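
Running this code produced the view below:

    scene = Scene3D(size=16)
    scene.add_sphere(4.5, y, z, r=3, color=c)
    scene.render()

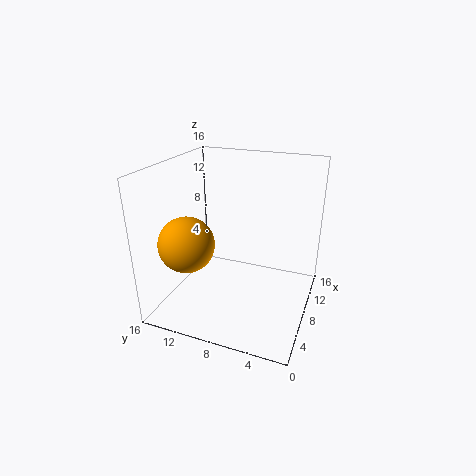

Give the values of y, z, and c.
y = 12.5
z = 8
c = 'orange'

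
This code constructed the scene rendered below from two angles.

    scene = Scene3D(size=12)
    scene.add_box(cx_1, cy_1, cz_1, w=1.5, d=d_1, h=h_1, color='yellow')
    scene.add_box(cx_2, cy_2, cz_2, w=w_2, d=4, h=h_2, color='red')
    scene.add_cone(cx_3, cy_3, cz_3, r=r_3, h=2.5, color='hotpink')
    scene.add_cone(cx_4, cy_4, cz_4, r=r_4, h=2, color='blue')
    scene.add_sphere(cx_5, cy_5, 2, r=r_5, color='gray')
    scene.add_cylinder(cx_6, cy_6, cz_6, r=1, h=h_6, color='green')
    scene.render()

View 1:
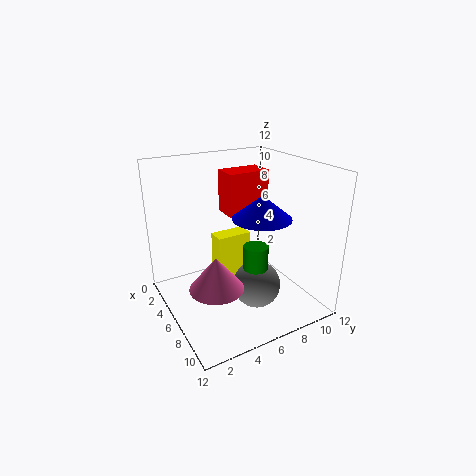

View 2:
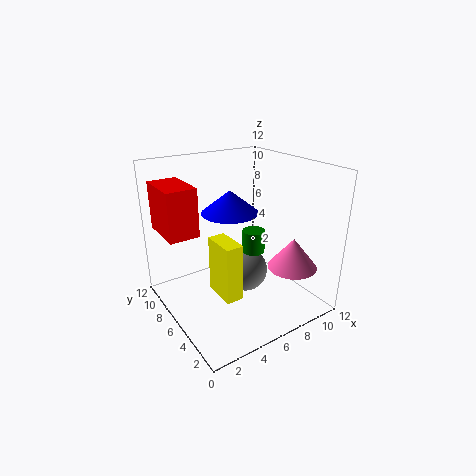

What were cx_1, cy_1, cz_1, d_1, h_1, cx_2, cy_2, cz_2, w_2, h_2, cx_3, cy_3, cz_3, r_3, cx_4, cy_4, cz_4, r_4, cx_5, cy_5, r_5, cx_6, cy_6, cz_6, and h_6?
cx_1 = 4, cy_1 = 4.5, cz_1 = 1, d_1 = 3, h_1 = 5, cx_2 = 0.5, cy_2 = 7, cz_2 = 6.5, w_2 = 2.5, h_2 = 4, cx_3 = 9, cy_3 = 2.5, cz_3 = 4, r_3 = 2, cx_4 = 6.5, cy_4 = 8, cz_4 = 7.5, r_4 = 2.5, cx_5 = 7.5, cy_5 = 7, r_5 = 2, cx_6 = 8, cy_6 = 6.5, cz_6 = 4, h_6 = 2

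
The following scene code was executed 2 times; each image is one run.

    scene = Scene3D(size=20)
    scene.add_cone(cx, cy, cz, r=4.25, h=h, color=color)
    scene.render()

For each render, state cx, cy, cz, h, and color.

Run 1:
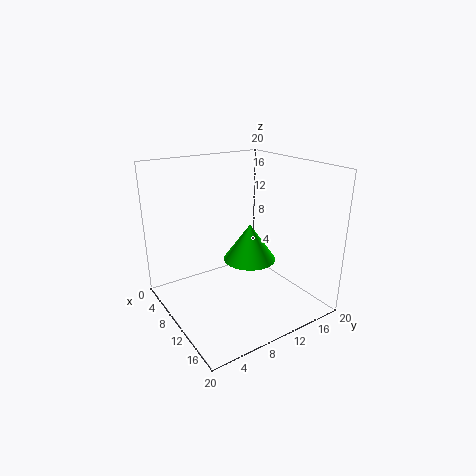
cx = 5.5, cy = 15.25, cz = 3.5, h = 6, color = 'lime'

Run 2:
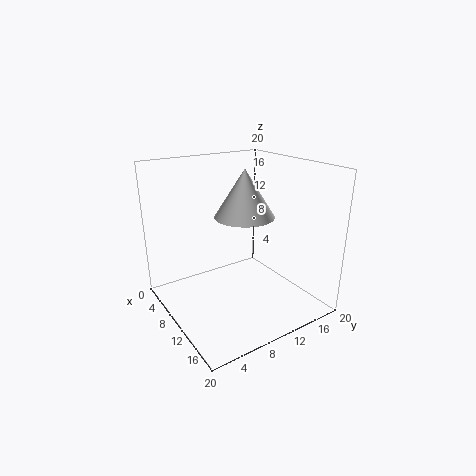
cx = 9, cy = 11.75, cz = 12.5, h = 6.75, color = 'white'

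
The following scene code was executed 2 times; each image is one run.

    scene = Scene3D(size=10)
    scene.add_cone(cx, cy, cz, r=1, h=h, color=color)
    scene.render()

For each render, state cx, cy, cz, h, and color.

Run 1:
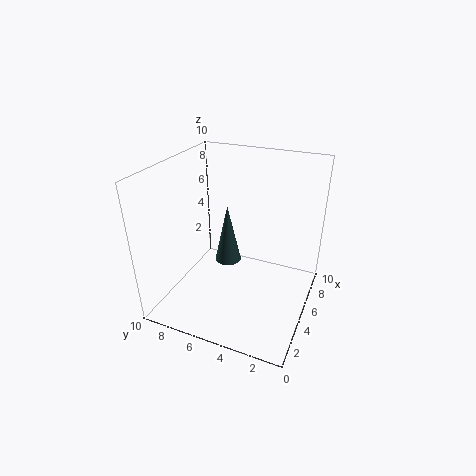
cx = 6.5
cy = 6.5
cz = 2
h = 4.5
color = 'darkslategray'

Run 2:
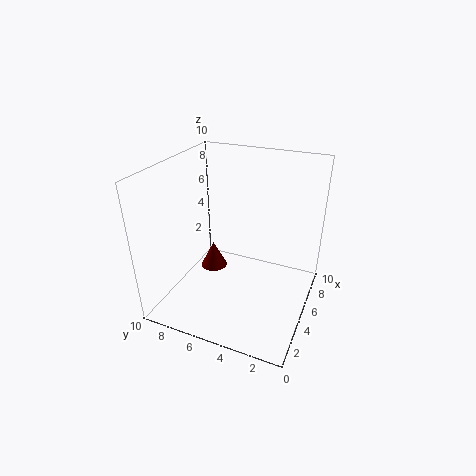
cx = 6
cy = 7.5
cz = 1.5
h = 2
color = 'maroon'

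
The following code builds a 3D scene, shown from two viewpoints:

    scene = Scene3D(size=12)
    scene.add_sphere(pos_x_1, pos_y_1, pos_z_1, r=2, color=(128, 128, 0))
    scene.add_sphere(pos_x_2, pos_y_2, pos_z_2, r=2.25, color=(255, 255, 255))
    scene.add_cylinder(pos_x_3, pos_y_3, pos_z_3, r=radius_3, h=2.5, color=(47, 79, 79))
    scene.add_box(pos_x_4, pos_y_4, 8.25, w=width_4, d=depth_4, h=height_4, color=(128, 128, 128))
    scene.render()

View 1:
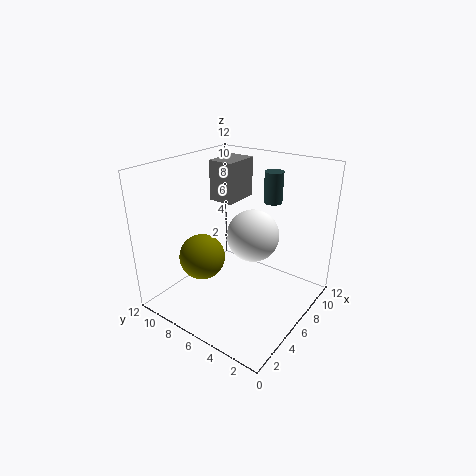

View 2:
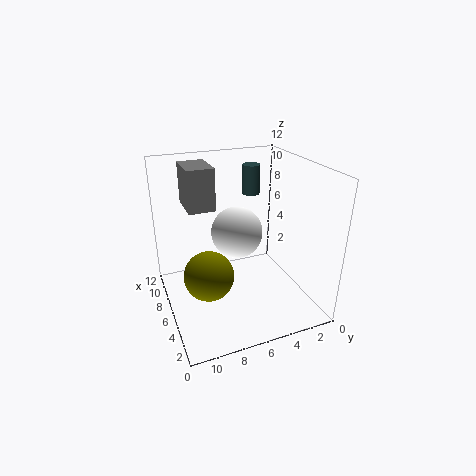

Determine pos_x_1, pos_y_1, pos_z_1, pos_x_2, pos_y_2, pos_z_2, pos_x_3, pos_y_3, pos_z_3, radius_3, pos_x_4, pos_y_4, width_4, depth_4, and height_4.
pos_x_1 = 4.75; pos_y_1 = 9; pos_z_1 = 3.75; pos_x_2 = 7.5; pos_y_2 = 5.5; pos_z_2 = 5.75; pos_x_3 = 8; pos_y_3 = 4; pos_z_3 = 9; radius_3 = 0.75; pos_x_4 = 7; pos_y_4 = 7.5; width_4 = 3.25; depth_4 = 2.25; height_4 = 3.5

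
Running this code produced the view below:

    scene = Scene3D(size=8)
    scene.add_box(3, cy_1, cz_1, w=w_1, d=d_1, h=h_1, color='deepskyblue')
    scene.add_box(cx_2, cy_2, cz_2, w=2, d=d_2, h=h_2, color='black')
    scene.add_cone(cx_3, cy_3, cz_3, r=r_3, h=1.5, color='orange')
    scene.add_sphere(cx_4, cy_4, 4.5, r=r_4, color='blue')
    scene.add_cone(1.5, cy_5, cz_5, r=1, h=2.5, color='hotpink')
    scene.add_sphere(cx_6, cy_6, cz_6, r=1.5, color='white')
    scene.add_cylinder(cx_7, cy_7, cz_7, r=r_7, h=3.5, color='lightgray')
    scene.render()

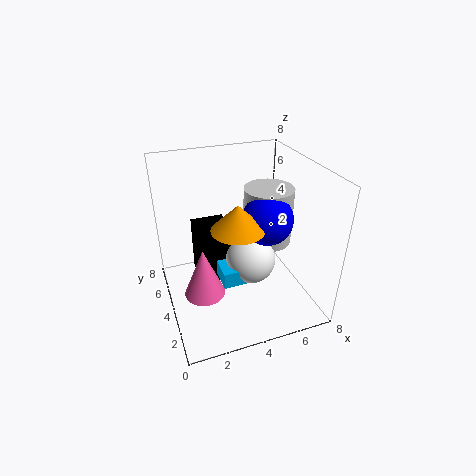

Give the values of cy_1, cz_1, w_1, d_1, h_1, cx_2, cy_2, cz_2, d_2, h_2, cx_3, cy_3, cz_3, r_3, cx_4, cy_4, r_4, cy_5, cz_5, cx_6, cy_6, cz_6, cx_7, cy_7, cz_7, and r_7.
cy_1 = 3.5, cz_1 = 1, w_1 = 1.5, d_1 = 3, h_1 = 1, cx_2 = 2, cy_2 = 5, cz_2 = 0.5, d_2 = 2, h_2 = 3.5, cx_3 = 4, cy_3 = 4, cz_3 = 4.5, r_3 = 1.5, cx_4 = 6, cy_4 = 4.5, r_4 = 1.5, cy_5 = 2, cz_5 = 2.5, cx_6 = 5, cy_6 = 4.5, cz_6 = 2, cx_7 = 6.5, cy_7 = 5.5, cz_7 = 2.5, r_7 = 1.5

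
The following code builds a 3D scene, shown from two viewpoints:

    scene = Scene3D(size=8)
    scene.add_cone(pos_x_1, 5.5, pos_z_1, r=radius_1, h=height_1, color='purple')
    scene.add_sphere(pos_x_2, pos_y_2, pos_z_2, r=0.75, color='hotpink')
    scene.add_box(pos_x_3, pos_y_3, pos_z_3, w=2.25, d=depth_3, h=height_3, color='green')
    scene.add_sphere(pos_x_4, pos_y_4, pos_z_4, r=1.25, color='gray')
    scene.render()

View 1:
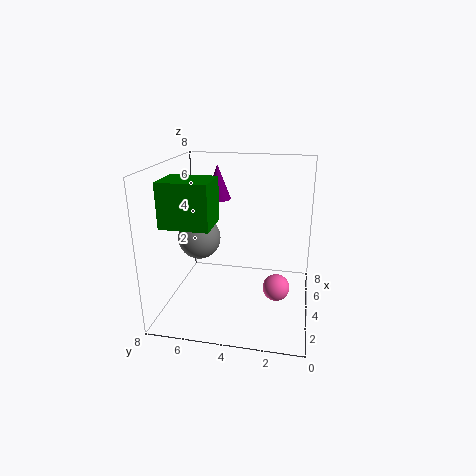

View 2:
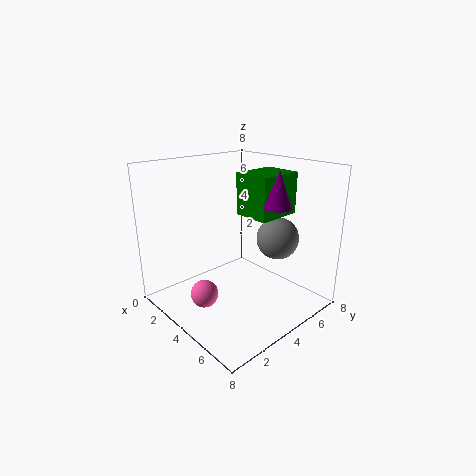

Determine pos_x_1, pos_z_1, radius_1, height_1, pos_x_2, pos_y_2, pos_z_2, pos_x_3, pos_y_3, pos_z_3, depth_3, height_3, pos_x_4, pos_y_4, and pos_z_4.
pos_x_1 = 5.5; pos_z_1 = 5.75; radius_1 = 0.75; height_1 = 2; pos_x_2 = 3.75; pos_y_2 = 1.75; pos_z_2 = 1.25; pos_x_3 = 2.5; pos_y_3 = 5.25; pos_z_3 = 4.75; depth_3 = 2.75; height_3 = 2.5; pos_x_4 = 4.75; pos_y_4 = 6.5; pos_z_4 = 3.5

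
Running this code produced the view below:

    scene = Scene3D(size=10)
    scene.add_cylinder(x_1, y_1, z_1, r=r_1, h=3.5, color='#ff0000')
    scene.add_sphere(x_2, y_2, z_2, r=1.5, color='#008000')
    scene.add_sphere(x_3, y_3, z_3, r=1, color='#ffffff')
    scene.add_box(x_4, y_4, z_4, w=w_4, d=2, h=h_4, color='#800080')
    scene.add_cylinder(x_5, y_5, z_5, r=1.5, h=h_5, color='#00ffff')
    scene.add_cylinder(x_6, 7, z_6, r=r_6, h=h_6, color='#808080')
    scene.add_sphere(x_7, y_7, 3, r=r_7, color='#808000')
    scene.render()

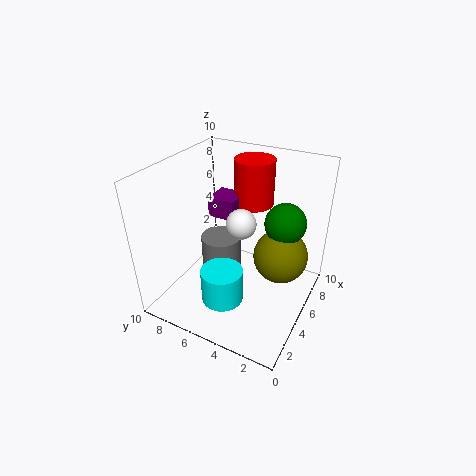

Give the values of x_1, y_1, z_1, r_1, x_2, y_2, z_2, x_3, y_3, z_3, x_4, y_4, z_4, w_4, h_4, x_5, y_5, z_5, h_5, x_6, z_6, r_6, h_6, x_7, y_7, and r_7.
x_1 = 8.5; y_1 = 5.5; z_1 = 6; r_1 = 1.5; x_2 = 7.5; y_2 = 2.5; z_2 = 5.5; x_3 = 4.5; y_3 = 4.5; z_3 = 6.5; x_4 = 6; y_4 = 6; z_4 = 5.5; w_4 = 2; h_4 = 1.5; x_5 = 3.5; y_5 = 5.5; z_5 = 0.5; h_5 = 2.5; x_6 = 6; z_6 = 0.5; r_6 = 1.5; h_6 = 3.5; x_7 = 7; y_7 = 2.5; r_7 = 2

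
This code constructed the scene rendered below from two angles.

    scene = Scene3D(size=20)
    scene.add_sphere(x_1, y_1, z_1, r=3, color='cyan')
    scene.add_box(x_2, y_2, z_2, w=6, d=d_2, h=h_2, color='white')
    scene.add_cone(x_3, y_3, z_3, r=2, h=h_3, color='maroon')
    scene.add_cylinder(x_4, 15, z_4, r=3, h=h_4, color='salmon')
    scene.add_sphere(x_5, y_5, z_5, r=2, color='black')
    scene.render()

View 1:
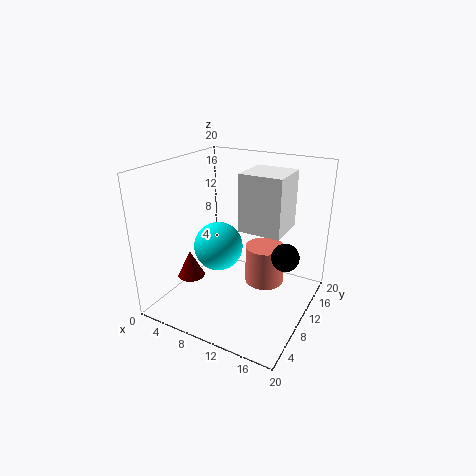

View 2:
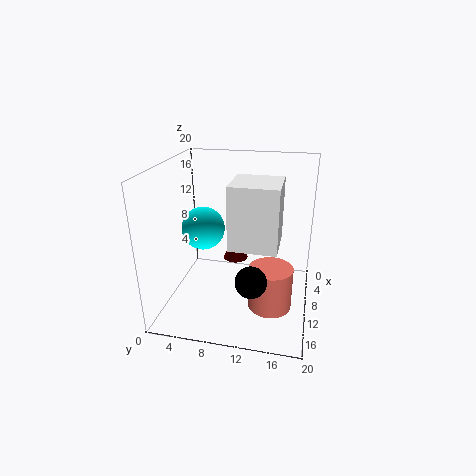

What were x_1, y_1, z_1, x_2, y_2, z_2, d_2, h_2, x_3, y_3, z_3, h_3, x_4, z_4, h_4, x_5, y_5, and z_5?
x_1 = 10, y_1 = 5, z_1 = 11, x_2 = 10, y_2 = 10, z_2 = 11, d_2 = 6, h_2 = 8, x_3 = 3, y_3 = 8, z_3 = 3, h_3 = 4, x_4 = 12, z_4 = 1, h_4 = 6, x_5 = 16, y_5 = 13, z_5 = 7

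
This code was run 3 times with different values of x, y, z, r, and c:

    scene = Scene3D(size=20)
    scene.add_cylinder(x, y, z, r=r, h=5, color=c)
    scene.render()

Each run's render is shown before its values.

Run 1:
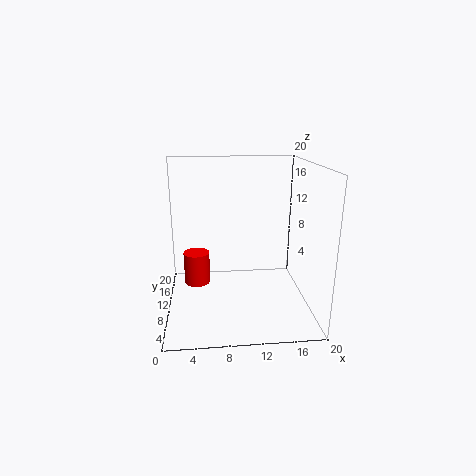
x = 4, y = 15, z = 1, r = 2, c = 'red'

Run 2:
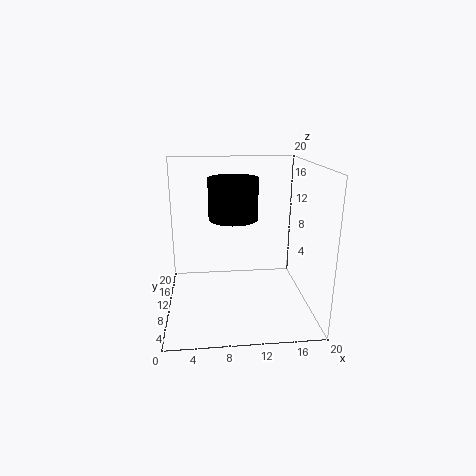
x = 9, y = 6, z = 14, r = 3, c = 'black'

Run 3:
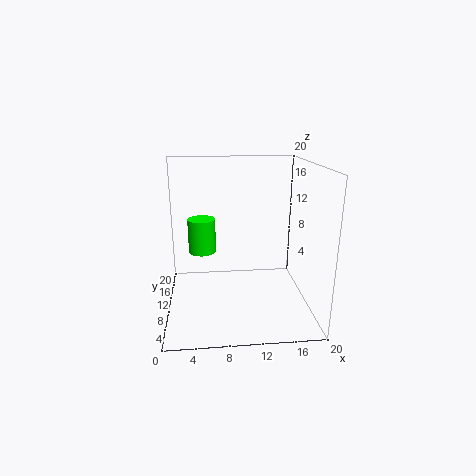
x = 5, y = 13, z = 7, r = 2, c = 'lime'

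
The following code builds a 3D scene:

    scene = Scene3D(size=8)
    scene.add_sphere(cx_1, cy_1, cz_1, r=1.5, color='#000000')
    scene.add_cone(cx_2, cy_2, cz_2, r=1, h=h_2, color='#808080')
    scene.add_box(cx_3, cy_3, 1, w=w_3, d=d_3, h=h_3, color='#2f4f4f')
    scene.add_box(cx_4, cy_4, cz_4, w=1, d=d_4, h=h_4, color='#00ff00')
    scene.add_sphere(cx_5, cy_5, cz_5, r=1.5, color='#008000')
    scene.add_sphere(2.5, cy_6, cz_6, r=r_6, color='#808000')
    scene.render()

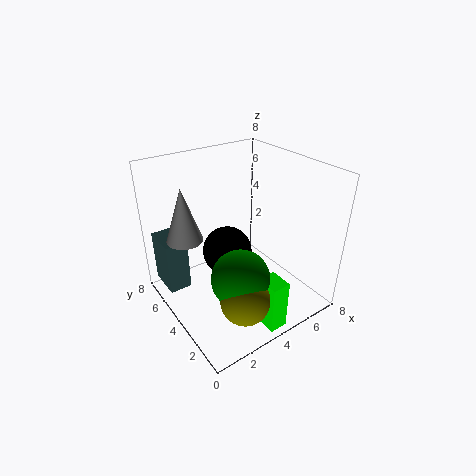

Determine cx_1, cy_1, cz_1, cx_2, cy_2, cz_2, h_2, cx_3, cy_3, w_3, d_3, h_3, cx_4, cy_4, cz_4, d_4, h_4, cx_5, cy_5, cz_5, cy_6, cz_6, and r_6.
cx_1 = 4.25; cy_1 = 5.5; cz_1 = 2.25; cx_2 = 1.5; cy_2 = 5.5; cz_2 = 4; h_2 = 3; cx_3 = 0.25; cy_3 = 5.25; w_3 = 1.25; d_3 = 2; h_3 = 3; cx_4 = 3.5; cy_4 = 0.25; cz_4 = 0.25; d_4 = 1.25; h_4 = 2.75; cx_5 = 2.75; cy_5 = 2; cz_5 = 3; cy_6 = 1.25; cz_6 = 2.25; r_6 = 1.25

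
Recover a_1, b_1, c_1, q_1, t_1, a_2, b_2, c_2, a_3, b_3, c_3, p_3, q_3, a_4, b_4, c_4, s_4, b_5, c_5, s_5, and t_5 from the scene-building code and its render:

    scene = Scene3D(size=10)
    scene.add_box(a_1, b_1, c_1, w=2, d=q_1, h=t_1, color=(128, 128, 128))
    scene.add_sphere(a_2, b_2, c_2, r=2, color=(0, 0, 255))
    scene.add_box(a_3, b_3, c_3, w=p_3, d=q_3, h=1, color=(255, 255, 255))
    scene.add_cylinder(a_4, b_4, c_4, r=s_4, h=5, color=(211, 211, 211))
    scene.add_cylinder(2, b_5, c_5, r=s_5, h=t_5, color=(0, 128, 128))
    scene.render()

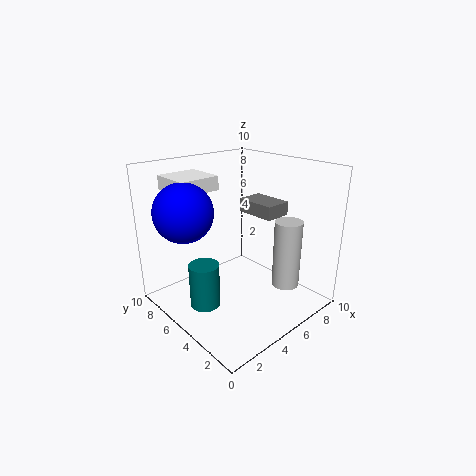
a_1 = 7; b_1 = 4; c_1 = 6; q_1 = 3; t_1 = 1; a_2 = 2; b_2 = 7; c_2 = 7; a_3 = 2; b_3 = 7; c_3 = 8; p_3 = 3; q_3 = 3; a_4 = 8; b_4 = 3; c_4 = 1; s_4 = 1; b_5 = 5; c_5 = 1; s_5 = 1; t_5 = 3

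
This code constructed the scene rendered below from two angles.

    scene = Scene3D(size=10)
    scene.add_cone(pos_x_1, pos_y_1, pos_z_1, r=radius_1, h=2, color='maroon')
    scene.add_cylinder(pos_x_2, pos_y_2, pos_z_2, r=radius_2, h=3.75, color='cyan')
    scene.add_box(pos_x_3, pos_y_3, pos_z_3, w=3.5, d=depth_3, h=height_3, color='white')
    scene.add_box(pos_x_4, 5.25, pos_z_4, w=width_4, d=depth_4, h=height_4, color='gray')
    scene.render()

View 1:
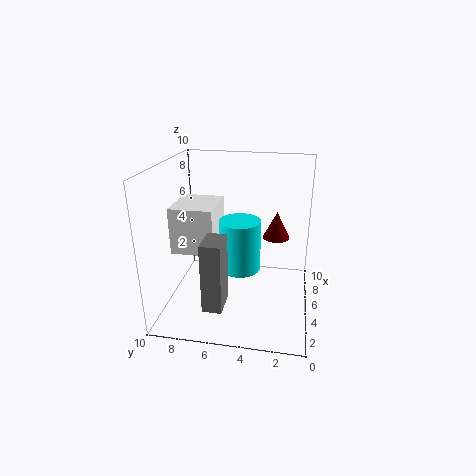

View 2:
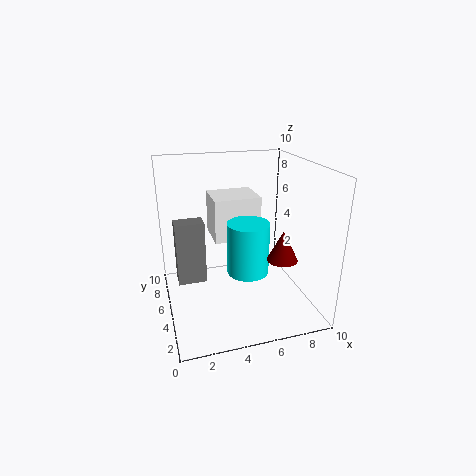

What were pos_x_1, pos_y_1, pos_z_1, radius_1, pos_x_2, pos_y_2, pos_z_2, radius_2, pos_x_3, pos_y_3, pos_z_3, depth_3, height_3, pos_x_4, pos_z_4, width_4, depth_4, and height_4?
pos_x_1 = 7.25
pos_y_1 = 2.5
pos_z_1 = 4.25
radius_1 = 1
pos_x_2 = 5.75
pos_y_2 = 5
pos_z_2 = 2.25
radius_2 = 1.5
pos_x_3 = 3.75
pos_y_3 = 6.5
pos_z_3 = 4
depth_3 = 3
height_3 = 3.25
pos_x_4 = 0.75
pos_z_4 = 1.75
width_4 = 2
depth_4 = 1.25
height_4 = 4.5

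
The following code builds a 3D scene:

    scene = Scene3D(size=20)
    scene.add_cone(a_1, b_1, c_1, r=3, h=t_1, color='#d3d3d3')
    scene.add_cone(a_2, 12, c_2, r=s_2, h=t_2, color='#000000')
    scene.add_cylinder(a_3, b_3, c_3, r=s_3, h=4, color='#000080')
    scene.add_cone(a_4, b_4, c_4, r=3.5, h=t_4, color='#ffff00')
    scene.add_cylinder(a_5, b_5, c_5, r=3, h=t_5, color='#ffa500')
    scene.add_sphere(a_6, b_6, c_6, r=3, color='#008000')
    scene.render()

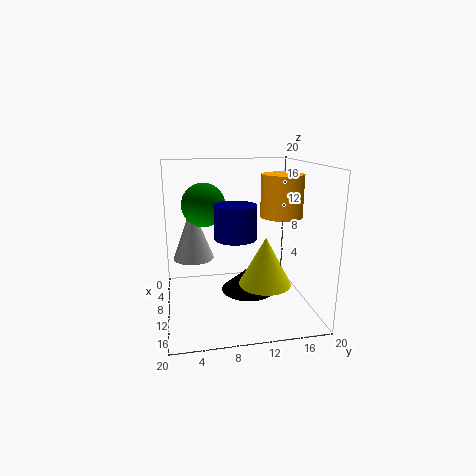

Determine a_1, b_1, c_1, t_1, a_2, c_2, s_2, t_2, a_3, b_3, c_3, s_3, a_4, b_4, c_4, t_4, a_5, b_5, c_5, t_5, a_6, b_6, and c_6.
a_1 = 6; b_1 = 4; c_1 = 6; t_1 = 8; a_2 = 8; c_2 = 1; s_2 = 4; t_2 = 3.5; a_3 = 16; b_3 = 8.5; c_3 = 12; s_3 = 2.5; a_4 = 13.5; b_4 = 13; c_4 = 4.5; t_4 = 6.5; a_5 = 9; b_5 = 16.5; c_5 = 12.5; t_5 = 6; a_6 = 8.5; b_6 = 5.5; c_6 = 14.5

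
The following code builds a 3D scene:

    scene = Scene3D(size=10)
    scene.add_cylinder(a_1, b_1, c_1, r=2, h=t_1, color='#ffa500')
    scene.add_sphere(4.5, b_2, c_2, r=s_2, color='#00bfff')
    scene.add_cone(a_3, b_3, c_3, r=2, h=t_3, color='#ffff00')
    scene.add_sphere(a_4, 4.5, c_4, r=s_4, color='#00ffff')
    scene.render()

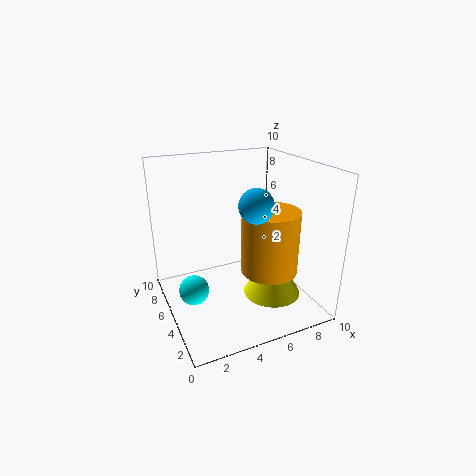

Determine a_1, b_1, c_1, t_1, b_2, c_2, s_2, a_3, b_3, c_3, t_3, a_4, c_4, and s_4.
a_1 = 7, b_1 = 4, c_1 = 2.5, t_1 = 4.5, b_2 = 1.5, c_2 = 8.5, s_2 = 1, a_3 = 7, b_3 = 3.5, c_3 = 1, t_3 = 3.5, a_4 = 1.5, c_4 = 2, s_4 = 1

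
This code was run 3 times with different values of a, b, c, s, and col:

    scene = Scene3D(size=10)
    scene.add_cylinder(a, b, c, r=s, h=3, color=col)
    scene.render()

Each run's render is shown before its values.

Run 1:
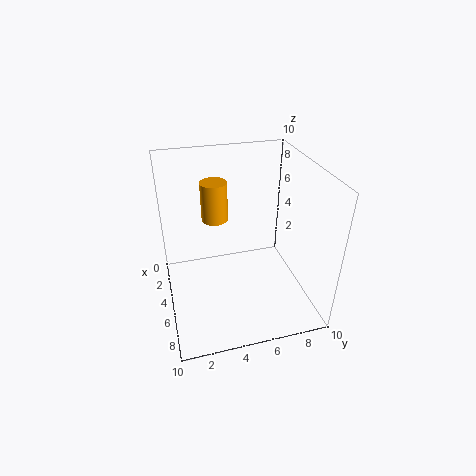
a = 2, b = 4, c = 5, s = 1, col = 'orange'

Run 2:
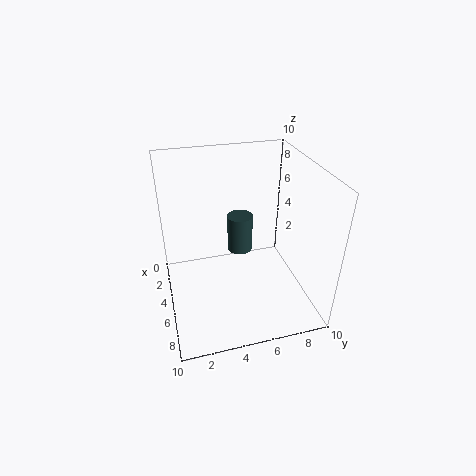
a = 2, b = 6, c = 2, s = 1, col = 'darkslategray'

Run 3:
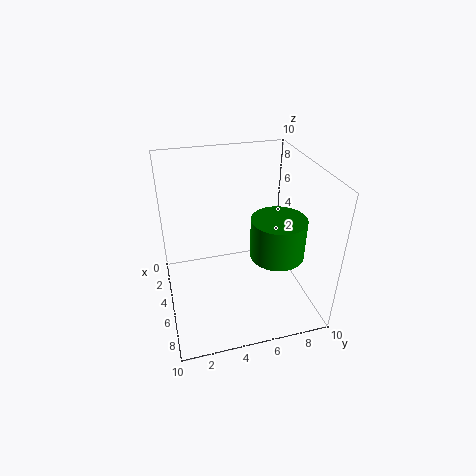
a = 5, b = 8, c = 3, s = 2, col = 'green'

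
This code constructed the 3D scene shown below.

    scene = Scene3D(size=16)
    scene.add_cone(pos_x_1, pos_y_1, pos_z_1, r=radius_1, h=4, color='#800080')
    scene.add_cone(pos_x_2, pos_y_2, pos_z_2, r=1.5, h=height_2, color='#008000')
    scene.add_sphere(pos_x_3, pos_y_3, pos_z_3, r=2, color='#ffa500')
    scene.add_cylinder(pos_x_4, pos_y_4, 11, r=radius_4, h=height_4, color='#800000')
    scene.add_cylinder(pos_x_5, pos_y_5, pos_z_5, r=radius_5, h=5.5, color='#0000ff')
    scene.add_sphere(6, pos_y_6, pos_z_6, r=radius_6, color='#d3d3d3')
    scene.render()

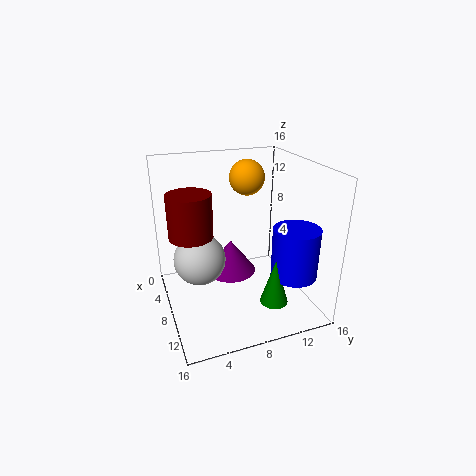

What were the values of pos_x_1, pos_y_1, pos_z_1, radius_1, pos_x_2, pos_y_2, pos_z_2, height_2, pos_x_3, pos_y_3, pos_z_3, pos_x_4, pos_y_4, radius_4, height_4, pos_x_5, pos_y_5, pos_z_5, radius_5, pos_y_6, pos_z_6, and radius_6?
pos_x_1 = 5.5; pos_y_1 = 8; pos_z_1 = 2.5; radius_1 = 3; pos_x_2 = 12.5; pos_y_2 = 10.5; pos_z_2 = 2; height_2 = 5; pos_x_3 = 5.5; pos_y_3 = 10; pos_z_3 = 14; pos_x_4 = 12; pos_y_4 = 2; radius_4 = 2; height_4 = 4; pos_x_5 = 12; pos_y_5 = 13; pos_z_5 = 4.5; radius_5 = 2.5; pos_y_6 = 4; pos_z_6 = 5; radius_6 = 3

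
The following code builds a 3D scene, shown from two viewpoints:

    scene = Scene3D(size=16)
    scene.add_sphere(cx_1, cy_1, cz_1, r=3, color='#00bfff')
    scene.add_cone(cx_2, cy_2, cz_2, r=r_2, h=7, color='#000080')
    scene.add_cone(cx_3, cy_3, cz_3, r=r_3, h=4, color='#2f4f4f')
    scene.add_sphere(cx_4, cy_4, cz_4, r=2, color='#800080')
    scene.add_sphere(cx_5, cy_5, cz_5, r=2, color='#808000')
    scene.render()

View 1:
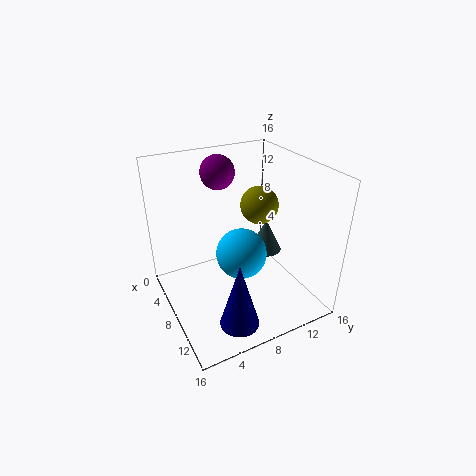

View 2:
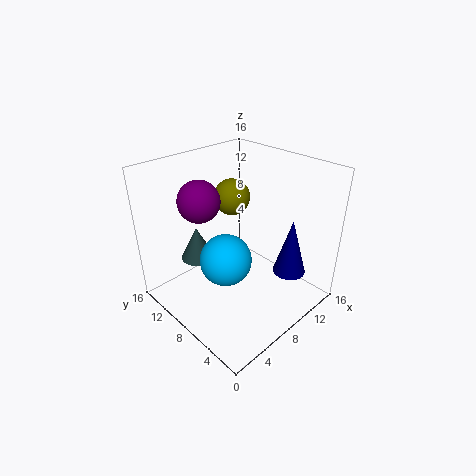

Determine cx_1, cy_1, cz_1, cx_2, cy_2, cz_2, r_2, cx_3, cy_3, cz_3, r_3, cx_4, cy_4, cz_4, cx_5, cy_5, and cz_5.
cx_1 = 7, cy_1 = 9, cz_1 = 5, cx_2 = 14, cy_2 = 5, cz_2 = 2, r_2 = 2, cx_3 = 6, cy_3 = 13, cz_3 = 4, r_3 = 2, cx_4 = 3, cy_4 = 8, cz_4 = 14, cx_5 = 9, cy_5 = 10, cz_5 = 12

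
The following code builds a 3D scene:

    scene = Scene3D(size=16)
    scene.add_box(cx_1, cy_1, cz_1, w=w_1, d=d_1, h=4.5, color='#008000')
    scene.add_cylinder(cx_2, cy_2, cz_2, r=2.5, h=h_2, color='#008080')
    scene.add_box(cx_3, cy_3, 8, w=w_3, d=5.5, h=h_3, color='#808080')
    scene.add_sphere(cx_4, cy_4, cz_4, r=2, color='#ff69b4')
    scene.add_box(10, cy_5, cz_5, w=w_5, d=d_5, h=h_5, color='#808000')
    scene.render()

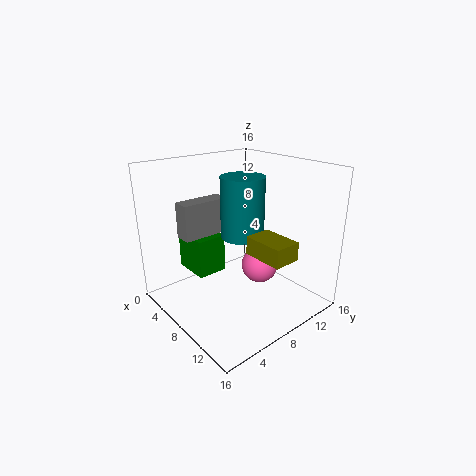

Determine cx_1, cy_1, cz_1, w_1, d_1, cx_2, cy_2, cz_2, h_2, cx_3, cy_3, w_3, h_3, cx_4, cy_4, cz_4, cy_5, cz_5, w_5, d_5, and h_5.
cx_1 = 1
cy_1 = 4.5
cz_1 = 3
w_1 = 4.5
d_1 = 3.5
cx_2 = 7
cy_2 = 9.5
cz_2 = 7.5
h_2 = 7
cx_3 = 3.5
cy_3 = 3
w_3 = 2
h_3 = 4
cx_4 = 10
cy_4 = 9.5
cz_4 = 5
cy_5 = 7.5
cz_5 = 7
w_5 = 4.5
d_5 = 3
h_5 = 2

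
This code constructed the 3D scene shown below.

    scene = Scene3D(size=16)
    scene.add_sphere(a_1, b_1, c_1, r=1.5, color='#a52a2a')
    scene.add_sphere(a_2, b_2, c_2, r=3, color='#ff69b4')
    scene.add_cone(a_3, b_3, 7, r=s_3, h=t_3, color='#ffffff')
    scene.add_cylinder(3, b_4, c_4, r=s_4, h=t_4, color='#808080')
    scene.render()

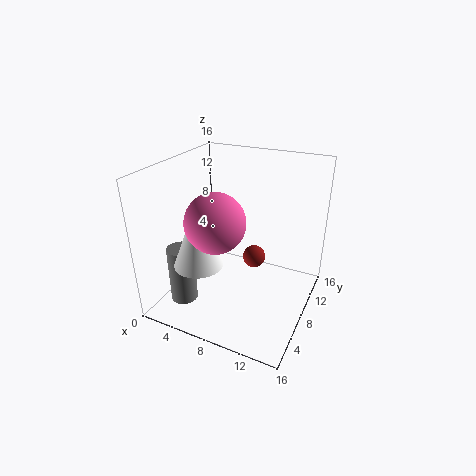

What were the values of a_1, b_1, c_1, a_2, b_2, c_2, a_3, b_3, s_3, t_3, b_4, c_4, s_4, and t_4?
a_1 = 7.5; b_1 = 14; c_1 = 2; a_2 = 7.5; b_2 = 4; c_2 = 11.5; a_3 = 6; b_3 = 3; s_3 = 2.5; t_3 = 6.5; b_4 = 4; c_4 = 1; s_4 = 1.5; t_4 = 6.5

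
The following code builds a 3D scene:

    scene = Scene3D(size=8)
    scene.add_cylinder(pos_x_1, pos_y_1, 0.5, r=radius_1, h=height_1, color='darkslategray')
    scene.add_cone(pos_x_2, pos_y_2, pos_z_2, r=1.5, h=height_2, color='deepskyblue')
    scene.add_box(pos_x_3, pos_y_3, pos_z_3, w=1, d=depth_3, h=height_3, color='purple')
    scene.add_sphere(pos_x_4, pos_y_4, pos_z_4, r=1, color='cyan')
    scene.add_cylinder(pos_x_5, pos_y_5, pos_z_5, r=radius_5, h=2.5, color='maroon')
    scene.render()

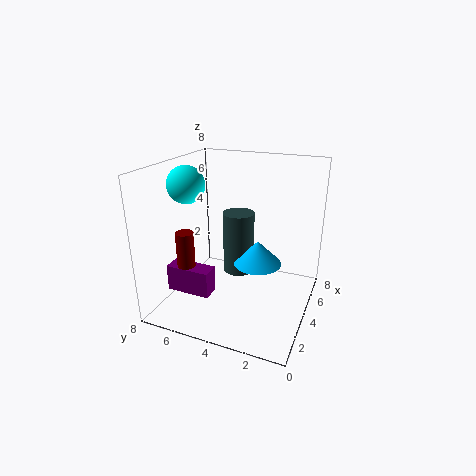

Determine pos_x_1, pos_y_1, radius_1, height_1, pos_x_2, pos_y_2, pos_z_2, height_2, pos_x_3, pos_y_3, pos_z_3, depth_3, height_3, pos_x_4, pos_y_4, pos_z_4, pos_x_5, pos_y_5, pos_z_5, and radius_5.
pos_x_1 = 6.5; pos_y_1 = 5; radius_1 = 1; height_1 = 4; pos_x_2 = 6; pos_y_2 = 3.5; pos_z_2 = 1.5; height_2 = 1.5; pos_x_3 = 2; pos_y_3 = 5; pos_z_3 = 1; depth_3 = 2.5; height_3 = 1.5; pos_x_4 = 3; pos_y_4 = 6.5; pos_z_4 = 7; pos_x_5 = 2.5; pos_y_5 = 6.5; pos_z_5 = 2; radius_5 = 0.5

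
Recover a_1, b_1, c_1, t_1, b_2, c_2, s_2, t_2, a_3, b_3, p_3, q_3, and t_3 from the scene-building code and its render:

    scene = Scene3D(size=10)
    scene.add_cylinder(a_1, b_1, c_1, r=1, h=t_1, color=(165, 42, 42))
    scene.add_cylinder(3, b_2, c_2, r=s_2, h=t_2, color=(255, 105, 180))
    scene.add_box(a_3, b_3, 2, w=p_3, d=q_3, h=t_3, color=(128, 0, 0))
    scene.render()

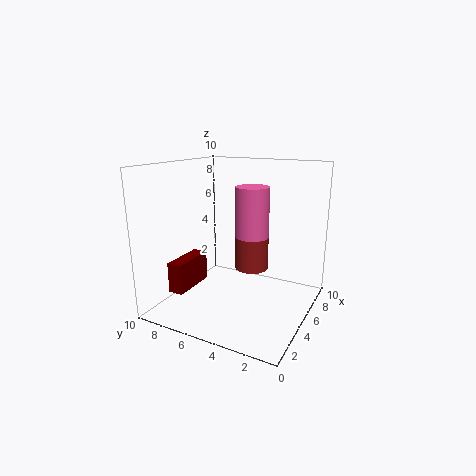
a_1 = 3
b_1 = 3
c_1 = 4
t_1 = 2
b_2 = 3
c_2 = 5
s_2 = 1
t_2 = 4
a_3 = 1
b_3 = 7
p_3 = 3
q_3 = 1
t_3 = 2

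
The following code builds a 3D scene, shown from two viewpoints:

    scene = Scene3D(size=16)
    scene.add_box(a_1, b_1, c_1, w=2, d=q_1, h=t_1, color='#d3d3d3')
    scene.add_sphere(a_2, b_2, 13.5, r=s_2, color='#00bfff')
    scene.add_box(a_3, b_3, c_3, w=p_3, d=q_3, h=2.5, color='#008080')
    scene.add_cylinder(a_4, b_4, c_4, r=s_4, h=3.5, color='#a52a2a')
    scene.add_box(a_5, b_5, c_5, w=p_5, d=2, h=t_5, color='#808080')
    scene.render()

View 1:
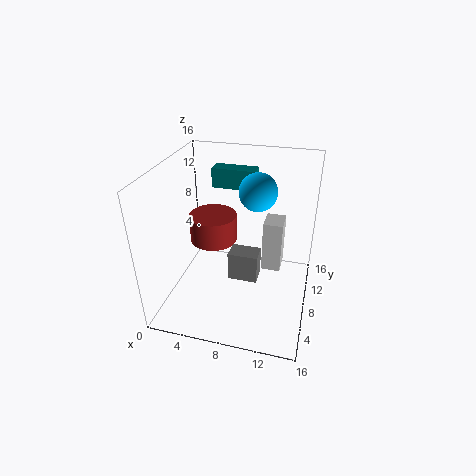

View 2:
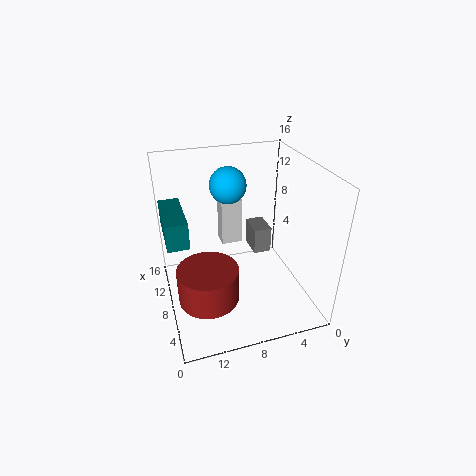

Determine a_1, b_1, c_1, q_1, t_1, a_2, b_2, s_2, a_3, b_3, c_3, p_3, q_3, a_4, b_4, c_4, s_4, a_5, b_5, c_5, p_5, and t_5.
a_1 = 11; b_1 = 6.5; c_1 = 5.5; q_1 = 2.5; t_1 = 5.5; a_2 = 10; b_2 = 8.5; s_2 = 2; a_3 = 3; b_3 = 14; c_3 = 11; p_3 = 5.5; q_3 = 2; a_4 = 3.5; b_4 = 12.5; c_4 = 4.5; s_4 = 3; a_5 = 8; b_5 = 4; c_5 = 5.5; p_5 = 3; t_5 = 3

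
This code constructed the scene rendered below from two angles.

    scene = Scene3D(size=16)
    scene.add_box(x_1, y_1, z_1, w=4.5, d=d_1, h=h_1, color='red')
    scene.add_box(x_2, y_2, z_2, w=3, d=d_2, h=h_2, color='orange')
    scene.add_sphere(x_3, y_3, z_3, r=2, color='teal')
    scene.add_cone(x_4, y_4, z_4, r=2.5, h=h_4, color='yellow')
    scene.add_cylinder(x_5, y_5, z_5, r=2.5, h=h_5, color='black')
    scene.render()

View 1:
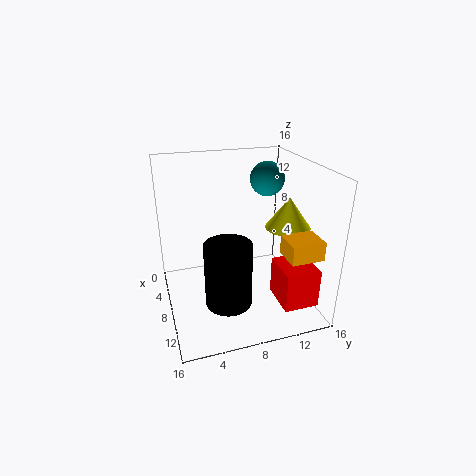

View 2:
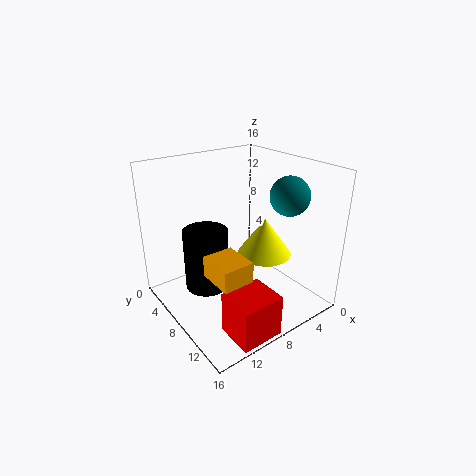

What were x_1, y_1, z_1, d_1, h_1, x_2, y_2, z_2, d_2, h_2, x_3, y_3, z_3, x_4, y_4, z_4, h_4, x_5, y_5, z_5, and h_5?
x_1 = 8.5
y_1 = 12
z_1 = 0.5
d_1 = 4
h_1 = 4.5
x_2 = 11.5
y_2 = 11.5
z_2 = 7.5
d_2 = 3.5
h_2 = 2
x_3 = 5
y_3 = 12.5
z_3 = 13.5
x_4 = 9
y_4 = 13.5
z_4 = 9
h_4 = 3.5
x_5 = 11
y_5 = 6
z_5 = 2
h_5 = 7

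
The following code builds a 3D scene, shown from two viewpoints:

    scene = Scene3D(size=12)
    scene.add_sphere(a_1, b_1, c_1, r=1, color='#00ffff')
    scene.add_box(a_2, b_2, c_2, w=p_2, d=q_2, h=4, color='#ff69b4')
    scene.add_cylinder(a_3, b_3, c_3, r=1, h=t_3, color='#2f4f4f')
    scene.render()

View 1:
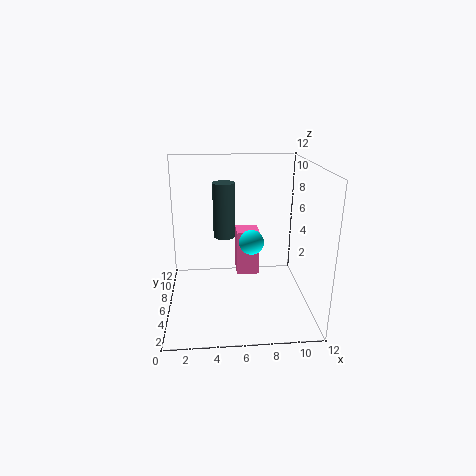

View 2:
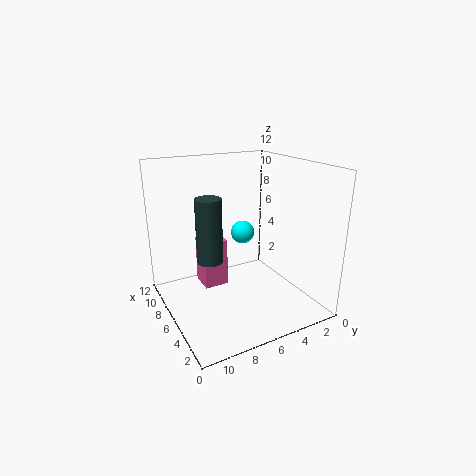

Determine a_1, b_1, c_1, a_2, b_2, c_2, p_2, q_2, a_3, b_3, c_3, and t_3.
a_1 = 7; b_1 = 5; c_1 = 6; a_2 = 6; b_2 = 7; c_2 = 2; p_2 = 2; q_2 = 2; a_3 = 5; b_3 = 9; c_3 = 5; t_3 = 5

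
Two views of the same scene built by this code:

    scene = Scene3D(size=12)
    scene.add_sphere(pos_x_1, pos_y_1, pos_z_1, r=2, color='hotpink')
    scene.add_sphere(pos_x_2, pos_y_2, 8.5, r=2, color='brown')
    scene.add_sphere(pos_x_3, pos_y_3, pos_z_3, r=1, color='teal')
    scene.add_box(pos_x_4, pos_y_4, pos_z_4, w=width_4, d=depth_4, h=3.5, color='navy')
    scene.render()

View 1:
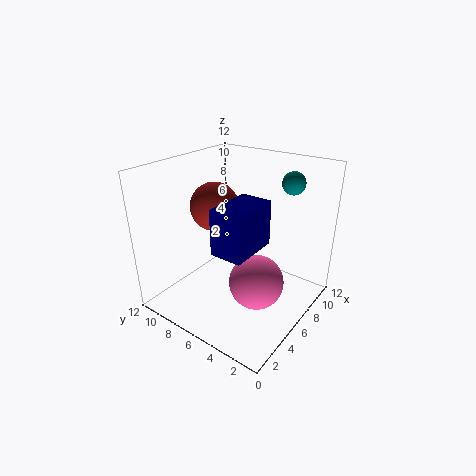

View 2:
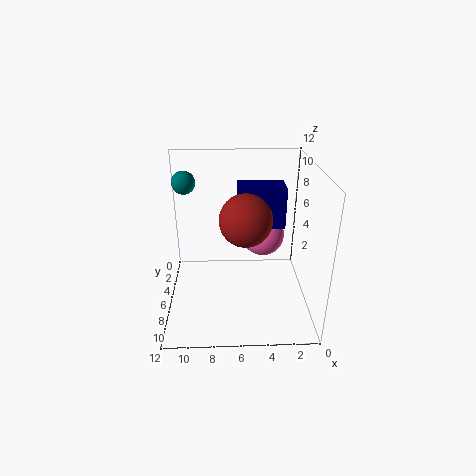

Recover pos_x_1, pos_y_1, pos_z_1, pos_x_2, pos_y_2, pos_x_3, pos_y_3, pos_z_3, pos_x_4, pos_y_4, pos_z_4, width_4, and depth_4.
pos_x_1 = 3.5; pos_y_1 = 2.5; pos_z_1 = 4.5; pos_x_2 = 5.5; pos_y_2 = 8; pos_x_3 = 10.5; pos_y_3 = 3.5; pos_z_3 = 10; pos_x_4 = 2; pos_y_4 = 3; pos_z_4 = 6.5; width_4 = 4; depth_4 = 2.5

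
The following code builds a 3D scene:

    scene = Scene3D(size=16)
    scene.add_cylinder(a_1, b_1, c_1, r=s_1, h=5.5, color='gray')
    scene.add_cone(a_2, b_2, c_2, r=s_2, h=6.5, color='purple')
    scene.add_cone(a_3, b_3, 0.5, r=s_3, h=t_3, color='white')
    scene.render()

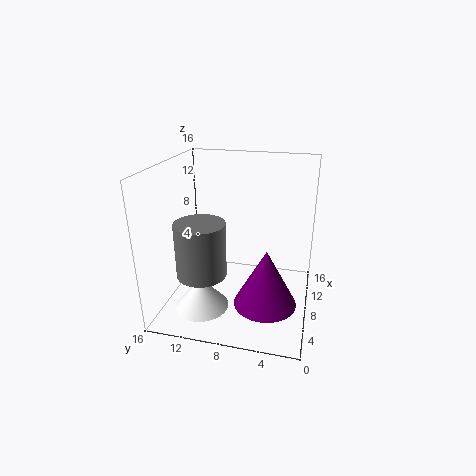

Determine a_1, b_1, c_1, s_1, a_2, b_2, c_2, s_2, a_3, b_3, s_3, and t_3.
a_1 = 3; b_1 = 10.5; c_1 = 6; s_1 = 2.5; a_2 = 6.5; b_2 = 4.5; c_2 = 1; s_2 = 3.5; a_3 = 5; b_3 = 11.5; s_3 = 3; t_3 = 3.5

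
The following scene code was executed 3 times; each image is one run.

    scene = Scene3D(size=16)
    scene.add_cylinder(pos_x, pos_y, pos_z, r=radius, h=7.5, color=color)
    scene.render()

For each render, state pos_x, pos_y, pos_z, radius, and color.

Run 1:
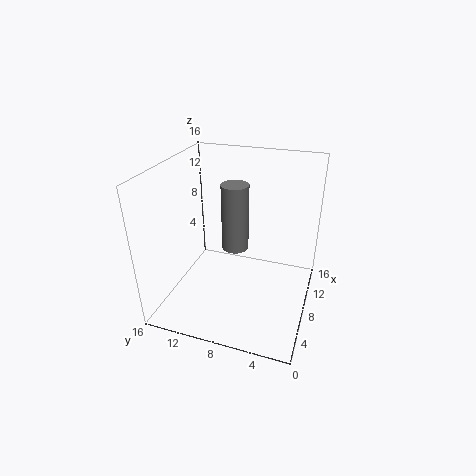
pos_x = 8.5
pos_y = 8.5
pos_z = 6.5
radius = 1.5
color = 'gray'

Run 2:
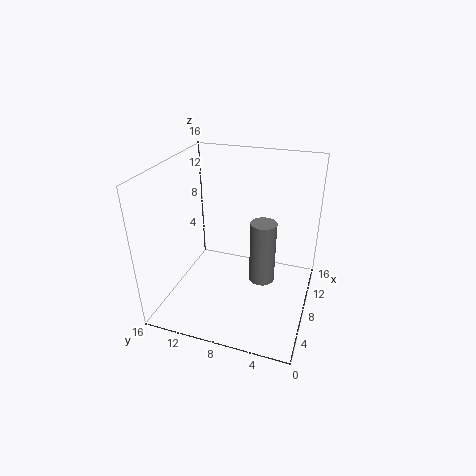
pos_x = 9.5
pos_y = 5.5
pos_z = 2
radius = 1.5
color = 'gray'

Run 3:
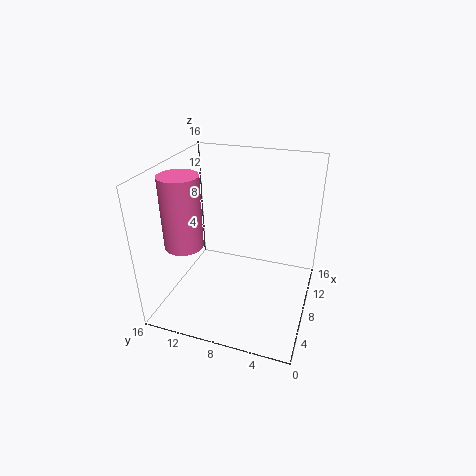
pos_x = 4
pos_y = 12.5
pos_z = 8.5
radius = 2
color = 'hotpink'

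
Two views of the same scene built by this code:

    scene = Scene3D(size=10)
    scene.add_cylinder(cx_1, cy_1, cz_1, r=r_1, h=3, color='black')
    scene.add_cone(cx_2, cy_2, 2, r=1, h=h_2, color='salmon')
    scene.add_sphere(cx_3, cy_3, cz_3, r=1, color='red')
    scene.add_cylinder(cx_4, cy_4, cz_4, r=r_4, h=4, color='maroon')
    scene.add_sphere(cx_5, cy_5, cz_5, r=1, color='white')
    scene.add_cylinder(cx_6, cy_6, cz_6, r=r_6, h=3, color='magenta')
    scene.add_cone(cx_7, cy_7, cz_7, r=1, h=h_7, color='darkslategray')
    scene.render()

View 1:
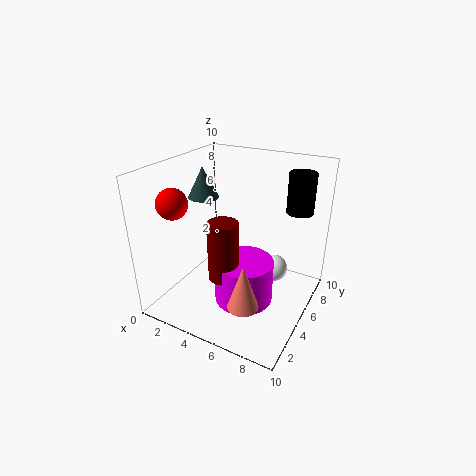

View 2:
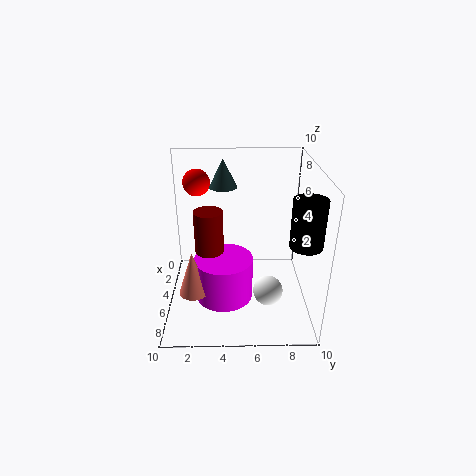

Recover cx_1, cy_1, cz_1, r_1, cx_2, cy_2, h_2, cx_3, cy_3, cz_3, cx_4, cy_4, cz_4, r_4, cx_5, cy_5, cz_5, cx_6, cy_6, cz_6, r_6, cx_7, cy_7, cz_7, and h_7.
cx_1 = 8, cy_1 = 9, cz_1 = 6, r_1 = 1, cx_2 = 7, cy_2 = 2, h_2 = 3, cx_3 = 2, cy_3 = 2, cz_3 = 8, cx_4 = 5, cy_4 = 3, cz_4 = 3, r_4 = 1, cx_5 = 7, cy_5 = 7, cz_5 = 2, cx_6 = 6, cy_6 = 4, cz_6 = 1, r_6 = 2, cx_7 = 3, cy_7 = 4, cz_7 = 8, h_7 = 2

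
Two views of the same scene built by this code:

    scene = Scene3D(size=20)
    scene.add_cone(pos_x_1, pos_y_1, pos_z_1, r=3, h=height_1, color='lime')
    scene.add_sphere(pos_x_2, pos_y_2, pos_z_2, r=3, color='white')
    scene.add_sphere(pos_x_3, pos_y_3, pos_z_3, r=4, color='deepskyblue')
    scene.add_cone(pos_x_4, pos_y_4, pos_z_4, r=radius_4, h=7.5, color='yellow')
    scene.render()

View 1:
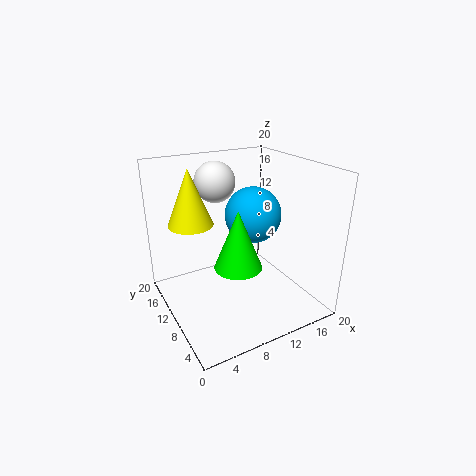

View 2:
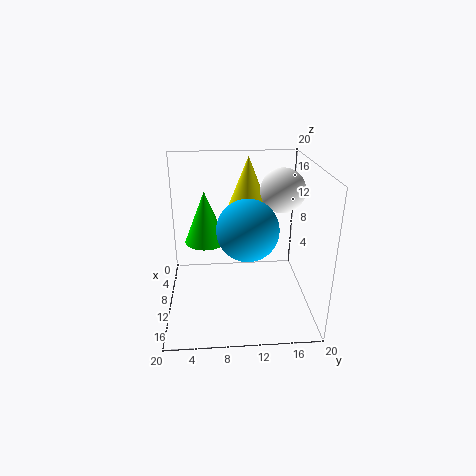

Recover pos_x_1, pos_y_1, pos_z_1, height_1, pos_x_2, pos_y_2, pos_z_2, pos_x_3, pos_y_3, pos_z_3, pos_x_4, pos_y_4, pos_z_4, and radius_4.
pos_x_1 = 7.5
pos_y_1 = 5.5
pos_z_1 = 8.5
height_1 = 7.5
pos_x_2 = 9.5
pos_y_2 = 16
pos_z_2 = 16.5
pos_x_3 = 13
pos_y_3 = 11
pos_z_3 = 12.5
pos_x_4 = 4
pos_y_4 = 12
pos_z_4 = 12.5
radius_4 = 3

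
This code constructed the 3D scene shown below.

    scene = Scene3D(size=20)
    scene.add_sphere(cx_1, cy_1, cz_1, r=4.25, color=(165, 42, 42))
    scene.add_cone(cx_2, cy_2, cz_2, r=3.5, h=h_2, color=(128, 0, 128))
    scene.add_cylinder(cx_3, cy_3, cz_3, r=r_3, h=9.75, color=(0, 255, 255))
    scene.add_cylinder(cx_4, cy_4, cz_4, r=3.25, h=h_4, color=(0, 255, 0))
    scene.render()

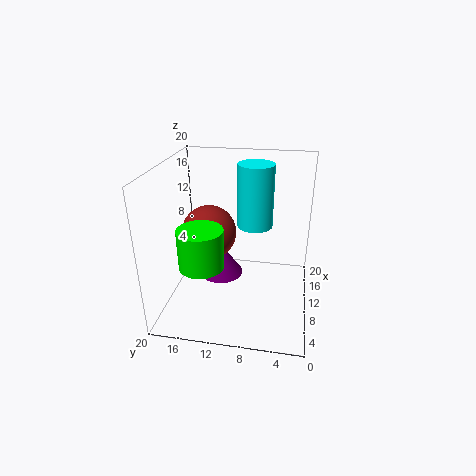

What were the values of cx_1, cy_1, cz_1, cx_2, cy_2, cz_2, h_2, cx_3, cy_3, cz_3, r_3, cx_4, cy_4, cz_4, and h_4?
cx_1 = 14.75
cy_1 = 15.5
cz_1 = 8
cx_2 = 15
cy_2 = 13.75
cz_2 = 0.75
h_2 = 5
cx_3 = 16.5
cy_3 = 8.5
cz_3 = 9
r_3 = 2.75
cx_4 = 8.5
cy_4 = 15
cz_4 = 5.75
h_4 = 5.75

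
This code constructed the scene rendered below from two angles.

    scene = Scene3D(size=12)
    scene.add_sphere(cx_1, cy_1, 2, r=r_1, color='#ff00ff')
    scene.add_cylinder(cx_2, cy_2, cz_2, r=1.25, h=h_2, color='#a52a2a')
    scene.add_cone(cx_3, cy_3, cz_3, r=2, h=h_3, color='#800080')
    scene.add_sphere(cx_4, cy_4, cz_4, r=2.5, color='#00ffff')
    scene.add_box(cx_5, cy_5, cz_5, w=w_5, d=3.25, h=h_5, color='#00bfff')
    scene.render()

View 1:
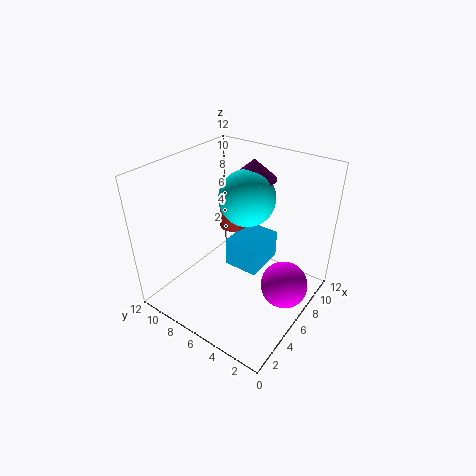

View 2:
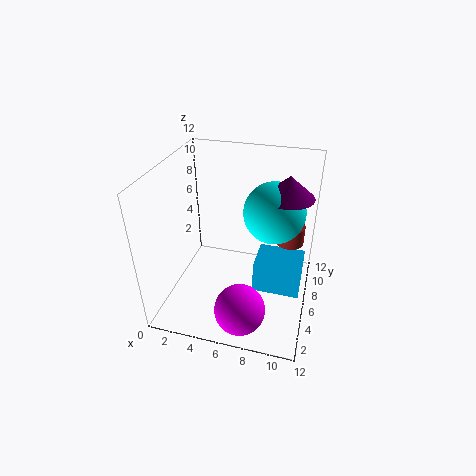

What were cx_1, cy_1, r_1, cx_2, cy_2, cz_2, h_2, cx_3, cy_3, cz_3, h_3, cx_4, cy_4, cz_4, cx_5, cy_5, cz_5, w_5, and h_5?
cx_1 = 7.25
cy_1 = 2
r_1 = 2
cx_2 = 10
cy_2 = 9.5
cz_2 = 4
h_2 = 1.75
cx_3 = 9.75
cy_3 = 7
cz_3 = 9.75
h_3 = 1.75
cx_4 = 8.75
cy_4 = 7
cz_4 = 8.25
cx_5 = 7.5
cy_5 = 5.25
cz_5 = 1.25
w_5 = 4
h_5 = 2.75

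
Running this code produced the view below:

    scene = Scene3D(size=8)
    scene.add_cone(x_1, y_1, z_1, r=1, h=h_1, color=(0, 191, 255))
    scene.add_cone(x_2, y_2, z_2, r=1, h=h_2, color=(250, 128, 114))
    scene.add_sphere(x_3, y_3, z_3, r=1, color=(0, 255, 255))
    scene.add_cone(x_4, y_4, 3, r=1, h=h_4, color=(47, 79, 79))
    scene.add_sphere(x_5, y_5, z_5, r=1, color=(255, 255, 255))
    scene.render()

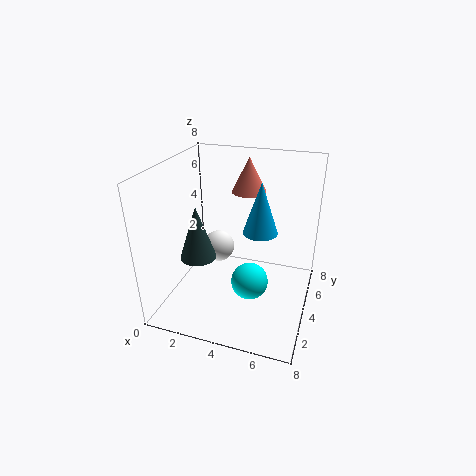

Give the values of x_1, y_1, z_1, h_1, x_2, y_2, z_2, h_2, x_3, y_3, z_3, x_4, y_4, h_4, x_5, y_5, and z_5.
x_1 = 5
y_1 = 5
z_1 = 4
h_1 = 3
x_2 = 4
y_2 = 6
z_2 = 6
h_2 = 2
x_3 = 5
y_3 = 3
z_3 = 2
x_4 = 2
y_4 = 3
h_4 = 3
x_5 = 2
y_5 = 6
z_5 = 2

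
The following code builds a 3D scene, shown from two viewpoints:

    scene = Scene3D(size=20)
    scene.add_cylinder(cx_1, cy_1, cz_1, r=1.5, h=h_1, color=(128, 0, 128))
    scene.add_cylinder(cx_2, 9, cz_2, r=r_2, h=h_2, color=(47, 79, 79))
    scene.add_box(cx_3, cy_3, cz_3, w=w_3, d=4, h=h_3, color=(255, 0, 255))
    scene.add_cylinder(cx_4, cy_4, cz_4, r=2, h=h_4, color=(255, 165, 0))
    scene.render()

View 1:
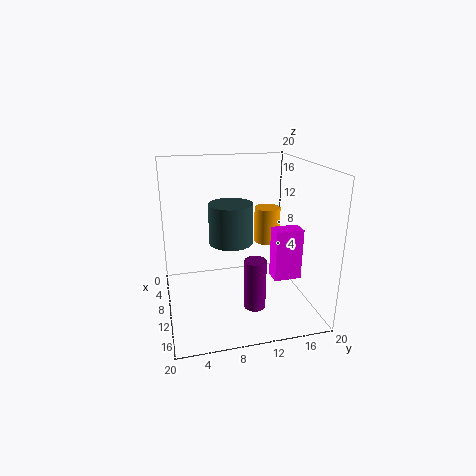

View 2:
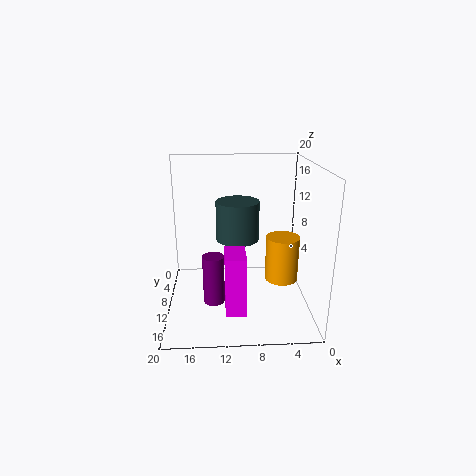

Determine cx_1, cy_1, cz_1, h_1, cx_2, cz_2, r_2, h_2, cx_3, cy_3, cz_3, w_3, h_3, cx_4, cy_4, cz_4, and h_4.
cx_1 = 13.5; cy_1 = 11.5; cz_1 = 1; h_1 = 7; cx_2 = 10; cz_2 = 9.5; r_2 = 3; h_2 = 5.5; cx_3 = 9.5; cy_3 = 15; cz_3 = 3.5; w_3 = 2.5; h_3 = 7.5; cx_4 = 5; cy_4 = 16; cz_4 = 7; h_4 = 5.5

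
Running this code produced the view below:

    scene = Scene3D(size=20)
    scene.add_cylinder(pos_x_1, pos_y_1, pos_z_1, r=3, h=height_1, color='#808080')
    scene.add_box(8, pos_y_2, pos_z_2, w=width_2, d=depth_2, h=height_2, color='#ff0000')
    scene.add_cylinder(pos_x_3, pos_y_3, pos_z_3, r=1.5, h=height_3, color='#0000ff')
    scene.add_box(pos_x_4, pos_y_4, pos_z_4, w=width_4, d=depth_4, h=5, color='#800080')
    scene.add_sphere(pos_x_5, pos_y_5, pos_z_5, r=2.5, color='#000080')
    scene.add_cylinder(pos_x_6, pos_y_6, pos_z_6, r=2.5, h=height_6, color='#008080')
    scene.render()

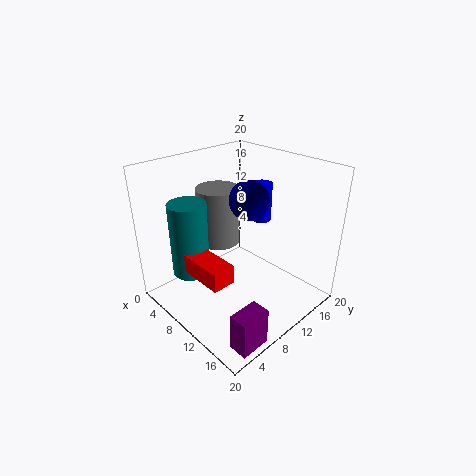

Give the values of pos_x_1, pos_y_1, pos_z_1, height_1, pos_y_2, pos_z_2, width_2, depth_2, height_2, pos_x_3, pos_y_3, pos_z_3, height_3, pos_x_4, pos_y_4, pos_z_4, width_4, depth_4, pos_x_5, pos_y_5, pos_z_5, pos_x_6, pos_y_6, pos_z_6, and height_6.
pos_x_1 = 6.5, pos_y_1 = 9.5, pos_z_1 = 8.5, height_1 = 8, pos_y_2 = 2, pos_z_2 = 7.5, width_2 = 6.5, depth_2 = 3, height_2 = 2.5, pos_x_3 = 7.5, pos_y_3 = 17.5, pos_z_3 = 9.5, height_3 = 6, pos_x_4 = 17, pos_y_4 = 2, pos_z_4 = 0.5, width_4 = 2.5, depth_4 = 4, pos_x_5 = 12.5, pos_y_5 = 9.5, pos_z_5 = 16.5, pos_x_6 = 7, pos_y_6 = 4, pos_z_6 = 6, height_6 = 10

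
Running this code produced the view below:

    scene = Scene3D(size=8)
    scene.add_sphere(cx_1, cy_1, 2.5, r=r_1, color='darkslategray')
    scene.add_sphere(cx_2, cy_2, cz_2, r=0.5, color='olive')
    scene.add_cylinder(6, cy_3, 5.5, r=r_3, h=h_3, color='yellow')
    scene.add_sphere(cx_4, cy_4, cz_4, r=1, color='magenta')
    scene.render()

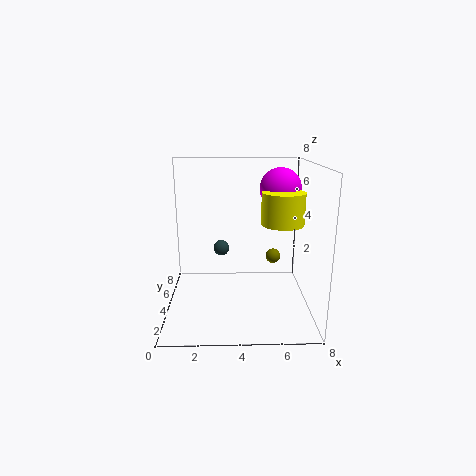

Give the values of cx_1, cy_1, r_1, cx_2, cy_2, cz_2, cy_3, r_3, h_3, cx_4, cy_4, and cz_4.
cx_1 = 3; cy_1 = 6.5; r_1 = 0.5; cx_2 = 6.5; cy_2 = 7.5; cz_2 = 1.5; cy_3 = 1.5; r_3 = 1; h_3 = 1.5; cx_4 = 6; cy_4 = 2.5; cz_4 = 7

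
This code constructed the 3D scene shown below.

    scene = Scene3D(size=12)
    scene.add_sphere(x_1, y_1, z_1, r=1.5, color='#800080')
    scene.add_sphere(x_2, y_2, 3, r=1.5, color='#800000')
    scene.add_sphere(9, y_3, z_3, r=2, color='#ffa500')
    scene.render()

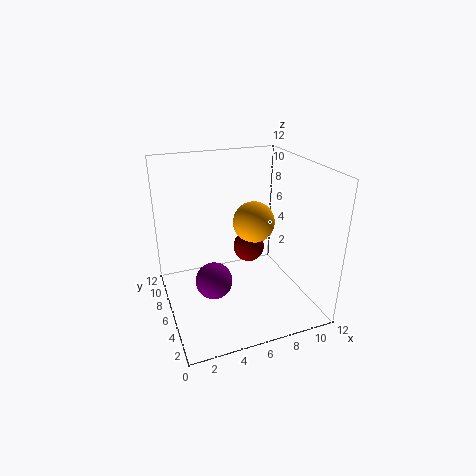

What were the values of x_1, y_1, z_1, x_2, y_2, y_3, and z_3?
x_1 = 3.5, y_1 = 5, z_1 = 3, x_2 = 8.5, y_2 = 9.5, y_3 = 9.5, z_3 = 5.5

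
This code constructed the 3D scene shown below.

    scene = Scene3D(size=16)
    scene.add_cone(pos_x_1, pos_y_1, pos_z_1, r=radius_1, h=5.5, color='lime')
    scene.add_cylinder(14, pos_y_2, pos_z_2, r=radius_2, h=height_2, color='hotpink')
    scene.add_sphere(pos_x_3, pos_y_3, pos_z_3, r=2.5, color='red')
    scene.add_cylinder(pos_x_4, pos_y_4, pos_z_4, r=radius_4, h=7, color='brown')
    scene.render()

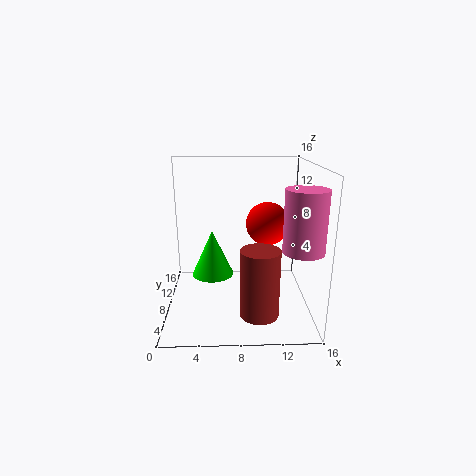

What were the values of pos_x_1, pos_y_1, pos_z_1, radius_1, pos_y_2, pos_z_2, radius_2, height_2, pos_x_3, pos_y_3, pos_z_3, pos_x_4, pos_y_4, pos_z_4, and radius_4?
pos_x_1 = 5, pos_y_1 = 10.5, pos_z_1 = 2.5, radius_1 = 2.5, pos_y_2 = 2.5, pos_z_2 = 8.5, radius_2 = 2, height_2 = 6, pos_x_3 = 11.5, pos_y_3 = 10, pos_z_3 = 9, pos_x_4 = 10, pos_y_4 = 3, pos_z_4 = 1.5, radius_4 = 2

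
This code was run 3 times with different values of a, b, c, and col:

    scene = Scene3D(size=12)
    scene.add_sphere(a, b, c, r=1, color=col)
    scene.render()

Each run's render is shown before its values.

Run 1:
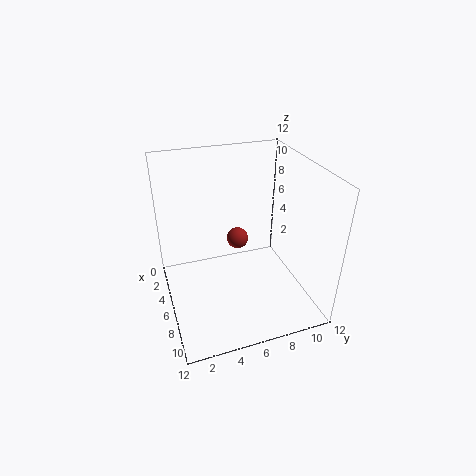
a = 3, b = 7, c = 4, col = 'brown'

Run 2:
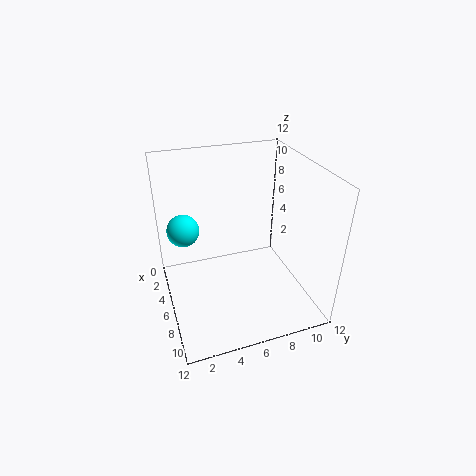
a = 10, b = 1, c = 10, col = 'cyan'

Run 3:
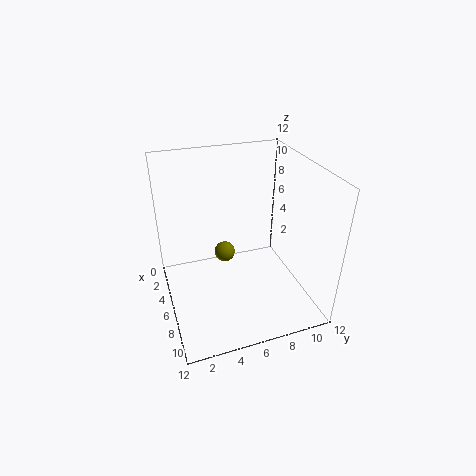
a = 2, b = 6, c = 2, col = 'olive'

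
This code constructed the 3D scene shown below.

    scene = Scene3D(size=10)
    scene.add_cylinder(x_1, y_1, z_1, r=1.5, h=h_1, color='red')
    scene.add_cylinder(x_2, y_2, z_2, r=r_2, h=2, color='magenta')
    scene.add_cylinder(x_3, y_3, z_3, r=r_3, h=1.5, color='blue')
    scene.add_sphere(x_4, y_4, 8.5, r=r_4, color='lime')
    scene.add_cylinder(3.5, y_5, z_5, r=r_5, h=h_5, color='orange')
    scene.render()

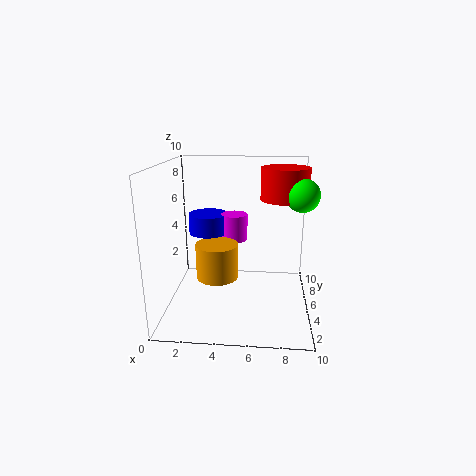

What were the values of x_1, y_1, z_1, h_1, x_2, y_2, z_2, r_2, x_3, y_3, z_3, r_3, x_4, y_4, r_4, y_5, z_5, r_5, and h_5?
x_1 = 8
y_1 = 4
z_1 = 8
h_1 = 2
x_2 = 4.5
y_2 = 7.5
z_2 = 4
r_2 = 1
x_3 = 2.5
y_3 = 7.5
z_3 = 4.5
r_3 = 1.5
x_4 = 9
y_4 = 3
r_4 = 1
y_5 = 5
z_5 = 2
r_5 = 1.5
h_5 = 2.5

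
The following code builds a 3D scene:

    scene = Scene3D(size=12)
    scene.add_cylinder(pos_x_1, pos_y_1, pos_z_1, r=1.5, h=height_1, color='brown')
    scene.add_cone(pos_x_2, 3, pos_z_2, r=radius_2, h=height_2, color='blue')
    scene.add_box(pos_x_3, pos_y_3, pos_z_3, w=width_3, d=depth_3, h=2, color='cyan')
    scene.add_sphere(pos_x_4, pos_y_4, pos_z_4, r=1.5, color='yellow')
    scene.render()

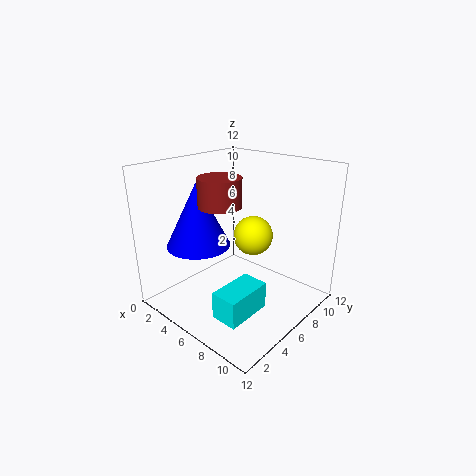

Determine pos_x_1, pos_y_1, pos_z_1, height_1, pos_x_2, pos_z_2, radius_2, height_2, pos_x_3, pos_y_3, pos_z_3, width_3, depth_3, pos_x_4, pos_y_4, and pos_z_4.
pos_x_1 = 7.5, pos_y_1 = 2.5, pos_z_1 = 10, height_1 = 2, pos_x_2 = 4.5, pos_z_2 = 6, radius_2 = 2.5, height_2 = 5, pos_x_3 = 8.5, pos_y_3 = 0.5, pos_z_3 = 2.5, width_3 = 2, depth_3 = 3.5, pos_x_4 = 8, pos_y_4 = 5.5, pos_z_4 = 7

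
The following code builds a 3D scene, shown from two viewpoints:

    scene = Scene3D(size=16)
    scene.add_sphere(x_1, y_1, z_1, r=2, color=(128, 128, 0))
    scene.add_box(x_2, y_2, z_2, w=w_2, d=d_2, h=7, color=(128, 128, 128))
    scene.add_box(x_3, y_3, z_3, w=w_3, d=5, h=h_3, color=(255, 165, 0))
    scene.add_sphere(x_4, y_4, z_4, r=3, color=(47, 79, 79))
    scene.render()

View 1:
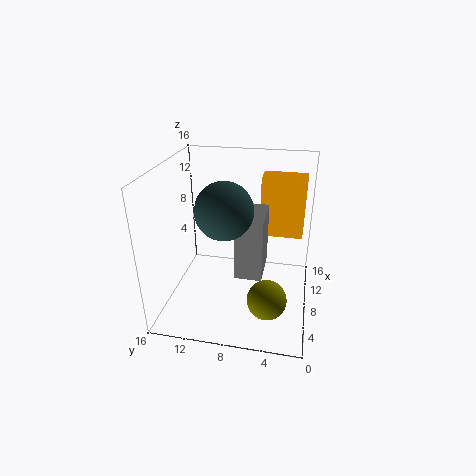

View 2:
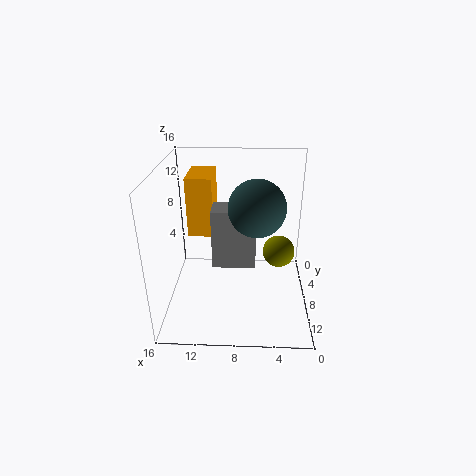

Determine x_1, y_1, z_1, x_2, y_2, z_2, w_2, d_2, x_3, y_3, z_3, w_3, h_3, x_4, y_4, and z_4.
x_1 = 3, y_1 = 4, z_1 = 4, x_2 = 6, y_2 = 5, z_2 = 4, w_2 = 5, d_2 = 3, x_3 = 11, y_3 = 1, z_3 = 7, w_3 = 3, h_3 = 7, x_4 = 6, y_4 = 9, z_4 = 12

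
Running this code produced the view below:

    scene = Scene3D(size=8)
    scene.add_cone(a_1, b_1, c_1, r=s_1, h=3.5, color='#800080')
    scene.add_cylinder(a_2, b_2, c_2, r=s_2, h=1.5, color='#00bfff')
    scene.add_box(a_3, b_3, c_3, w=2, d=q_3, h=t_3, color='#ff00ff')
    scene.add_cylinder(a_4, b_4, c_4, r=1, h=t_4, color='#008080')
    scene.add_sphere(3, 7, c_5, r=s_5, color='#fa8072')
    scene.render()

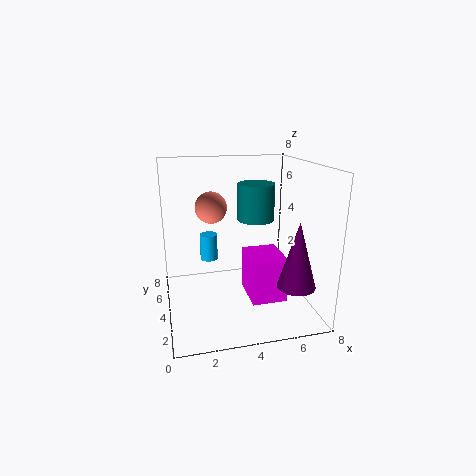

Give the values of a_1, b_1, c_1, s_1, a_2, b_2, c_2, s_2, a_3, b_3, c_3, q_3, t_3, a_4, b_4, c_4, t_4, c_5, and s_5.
a_1 = 6.5
b_1 = 1.5
c_1 = 2
s_1 = 1
a_2 = 2.5
b_2 = 5
c_2 = 2.5
s_2 = 0.5
a_3 = 4.5
b_3 = 2.5
c_3 = 0.5
q_3 = 2.5
t_3 = 2.5
a_4 = 5
b_4 = 4
c_4 = 5
t_4 = 2
c_5 = 5
s_5 = 1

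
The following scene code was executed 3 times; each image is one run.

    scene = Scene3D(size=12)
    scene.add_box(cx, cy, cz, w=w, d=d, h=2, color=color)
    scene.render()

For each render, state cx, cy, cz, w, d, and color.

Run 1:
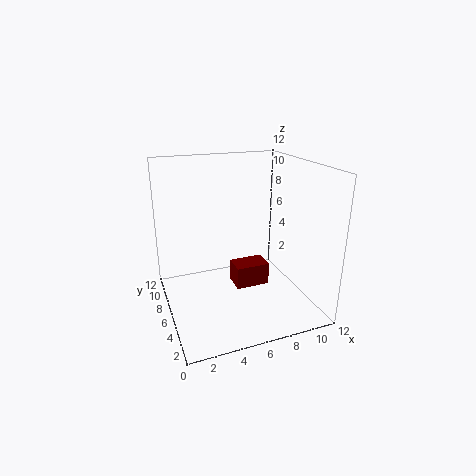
cx = 6
cy = 6
cz = 1
w = 3
d = 2
color = 'maroon'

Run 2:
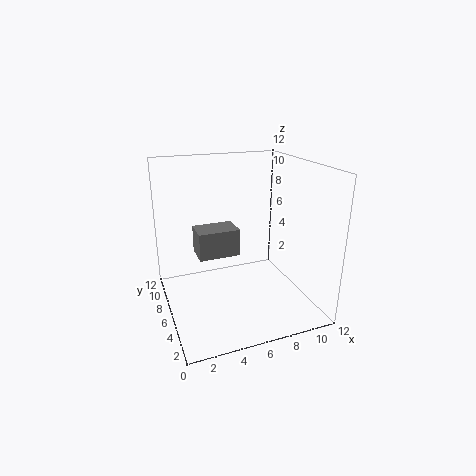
cx = 2
cy = 3
cz = 6
w = 3
d = 2
color = 'gray'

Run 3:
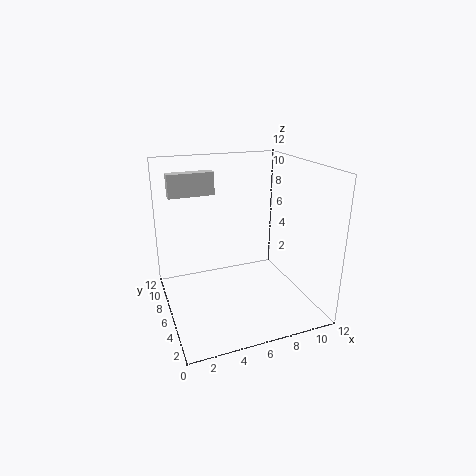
cx = 1
cy = 9
cz = 9
w = 4
d = 1
color = 'lightgray'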